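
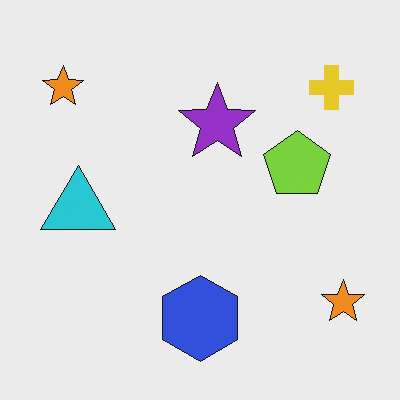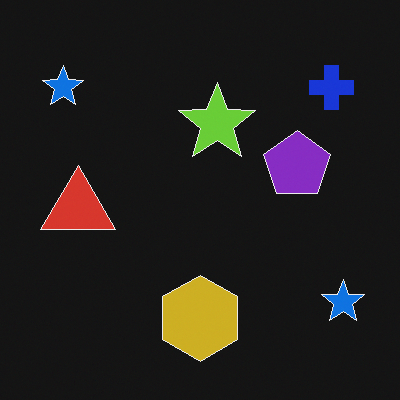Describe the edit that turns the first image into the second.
Color-inverted (negative).

The light background has become dark and every shape's color is its complement — a photographic negative.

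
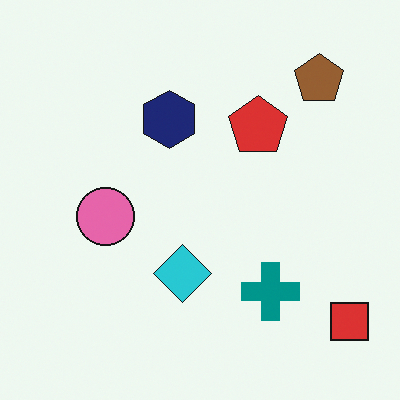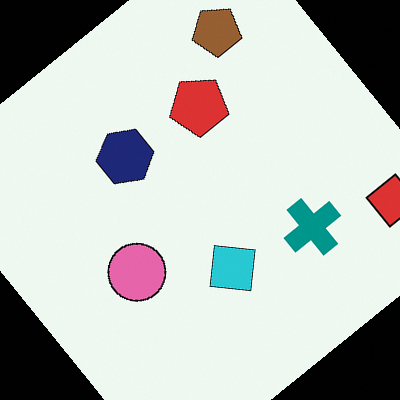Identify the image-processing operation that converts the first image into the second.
The transformation is: rotated counter-clockwise by a large amount — several tens of degrees.

Every shape is tilted by the same angle and the image corners show triangular fill wedges — a whole-image rotation by a non-right angle.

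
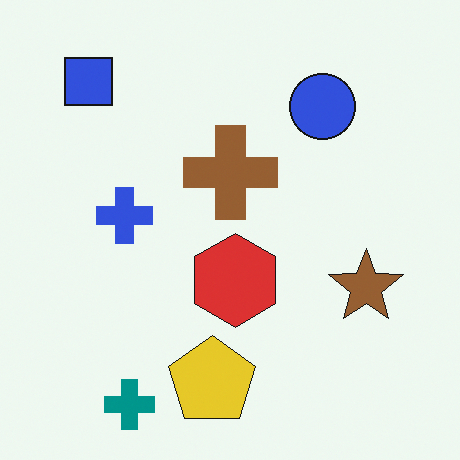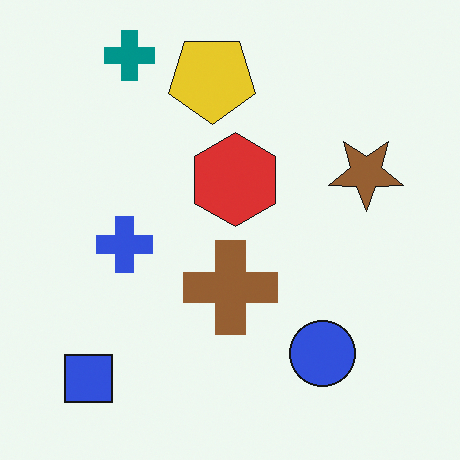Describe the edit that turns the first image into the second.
Flipped vertically (top ↔ bottom).

The teal cross is in the bottom-left of the first image and the top-left of the second — shapes on opposite sides of the horizontal midline have swapped in a mirror flip.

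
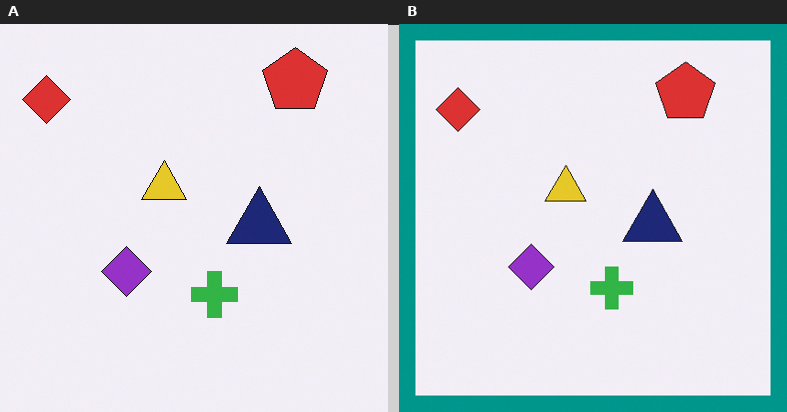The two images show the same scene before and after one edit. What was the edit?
The image was framed with a teal border.

A solid teal frame runs around the edge of the right (B) image, with the content slightly shrunk inside it.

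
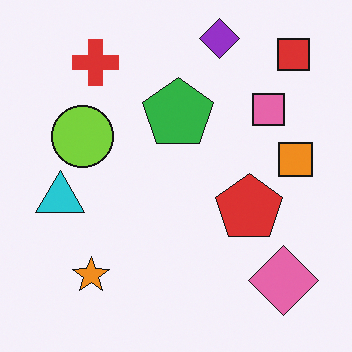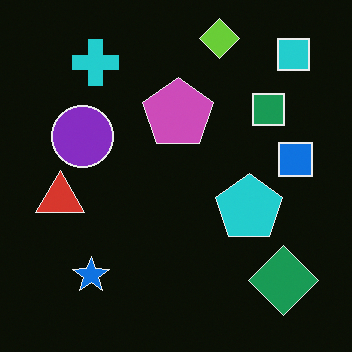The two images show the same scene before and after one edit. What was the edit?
It was color-inverted (negative).

The light background has become dark and every shape's color is its complement — a photographic negative.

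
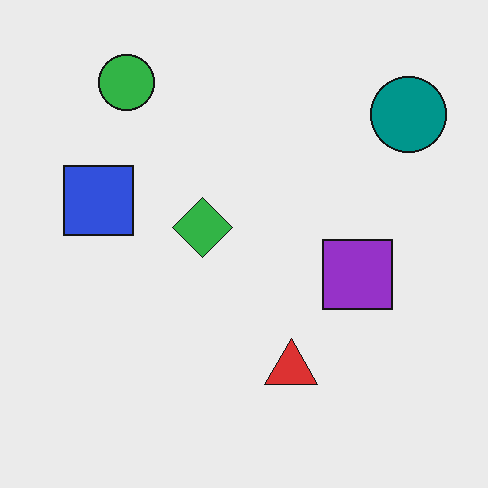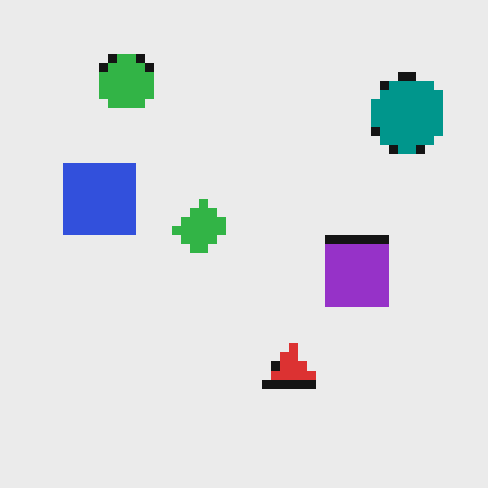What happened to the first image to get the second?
The second image is the first coarsely pixelated.

Shapes are reduced to large square blocks; fine edges and outlines are lost — a downscale-then-upscale (mosaic) effect.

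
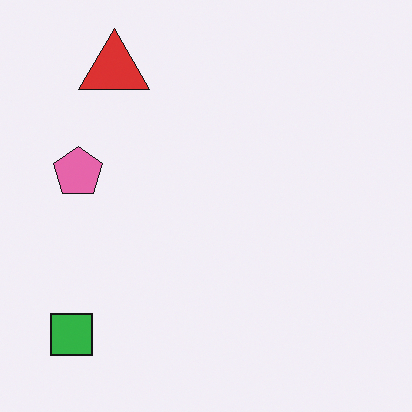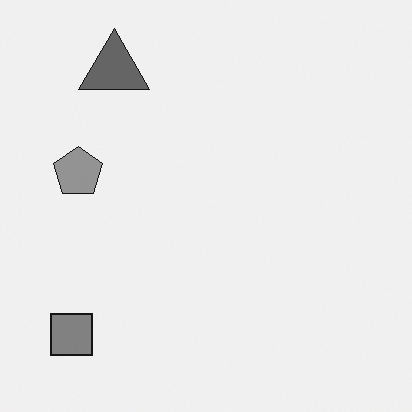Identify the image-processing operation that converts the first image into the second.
Converted to grayscale.

All color is removed — every shape is now a shade of grey.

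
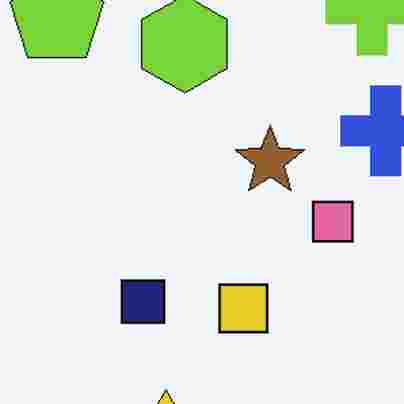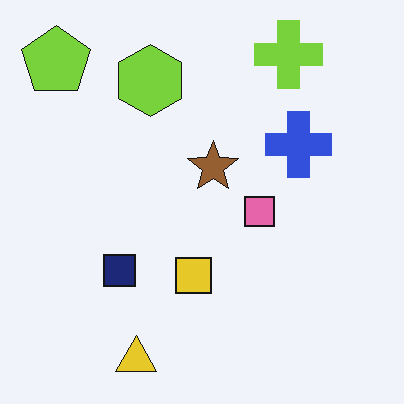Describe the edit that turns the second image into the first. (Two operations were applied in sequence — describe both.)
Cropped slightly and scaled back up, then heavily JPEG-compressed with obvious blocking artifacts.

The visible shapes are larger and the field of view is narrower; shapes near the original edges may be partly or wholly outside the frame — a crop-and-rescale. Blocky 8×8 compression artifacts appear around shape edges and the flat background shows ringing — characteristic JPEG degradation.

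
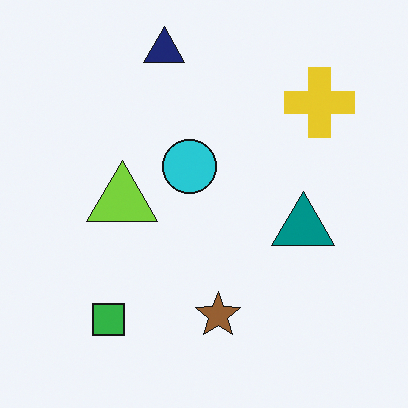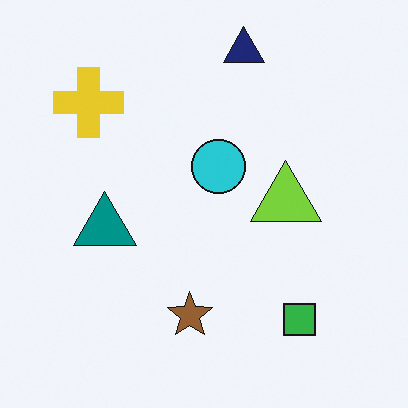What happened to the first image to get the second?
The second image is the first flipped horizontally (left ↔ right).

The yellow cross is in the top-right of the first image and the top-left of the second — shapes on opposite sides of the vertical midline have swapped in a mirror flip.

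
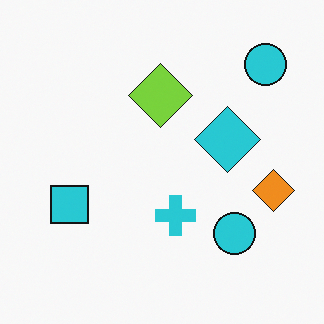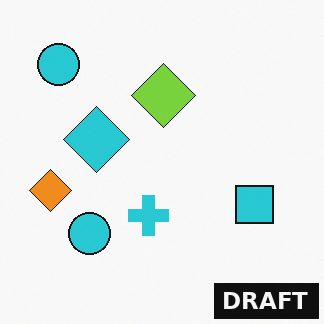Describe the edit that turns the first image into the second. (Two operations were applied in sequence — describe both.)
Flipped horizontally (left ↔ right), then watermarked with the text "DRAFT" in the lower-right corner.

The orange diamond is in the right of the first image and the left of the second — shapes on opposite sides of the vertical midline have swapped in a mirror flip. A dark label reading "DRAFT" appears in the lower-right corner.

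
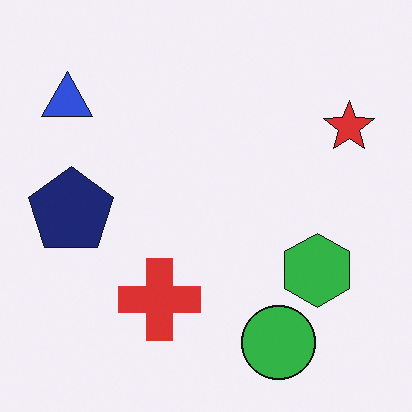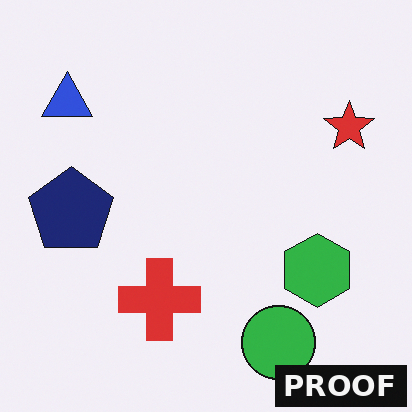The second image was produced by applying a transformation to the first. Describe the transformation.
It was watermarked with the text "PROOF" in the lower-right corner.

A dark label reading "PROOF" appears in the lower-right corner.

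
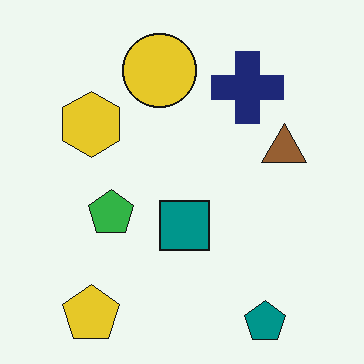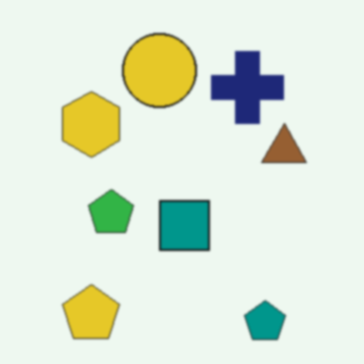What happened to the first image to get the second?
This is the original image slightly softened.

Shape edges and outlines are uniformly softened across the whole image.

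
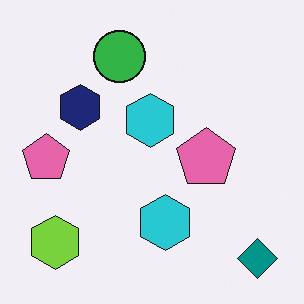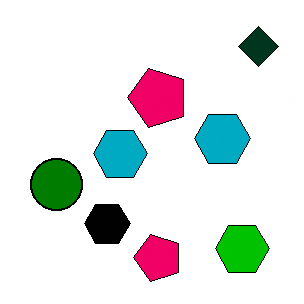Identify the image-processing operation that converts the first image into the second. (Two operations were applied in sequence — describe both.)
It was rotated 90° counter-clockwise, then given much higher contrast.

The teal diamond sits in the bottom-right of the first image and the top-right of the second — consistent with a whole-image 90° counter-clockwise rotation. Tones are pushed away from mid-grey across the whole image — a global contrast change.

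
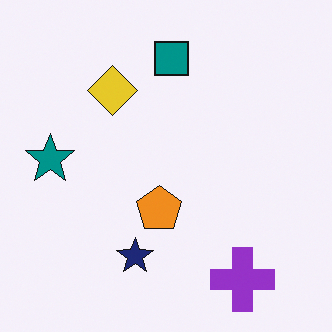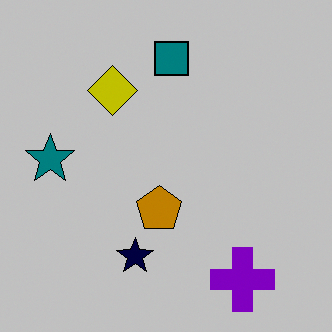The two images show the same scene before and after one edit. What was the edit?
Aggressively posterized.

Each flat color has snapped to a coarser quantized level — most visibly, the near-white background has dropped to a flat grey.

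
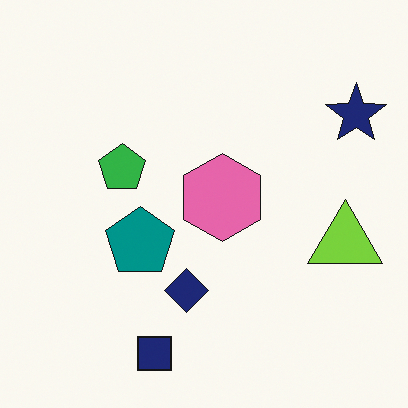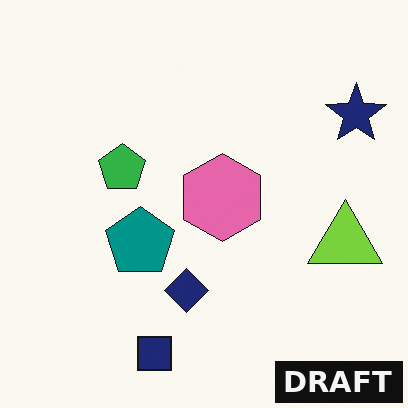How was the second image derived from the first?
The image was watermarked with the text "DRAFT" in the lower-right corner.

A dark label reading "DRAFT" appears in the lower-right corner.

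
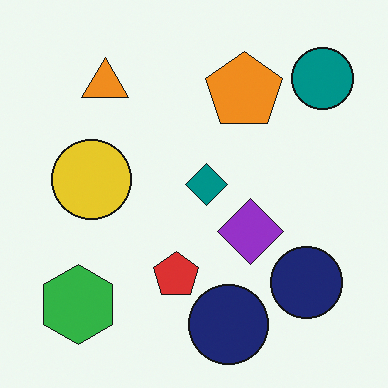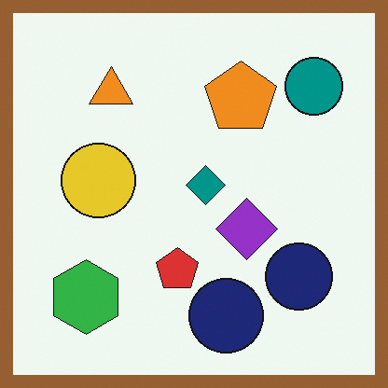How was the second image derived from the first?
The image was framed with a brown border.

A solid brown frame runs around the edge of the second image, with the content slightly shrunk inside it.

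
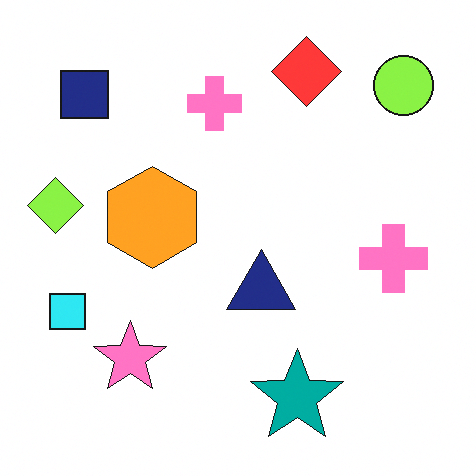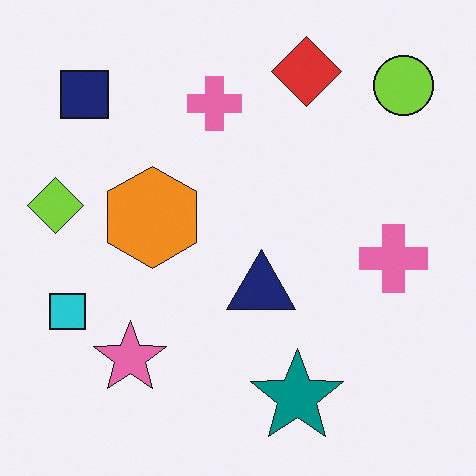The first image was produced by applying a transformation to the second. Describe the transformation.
This is the original image brightened a little.

Every pixel — background and shapes alike — is uniformly brightened.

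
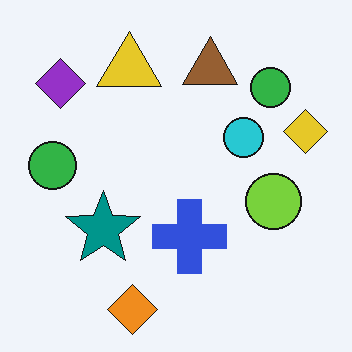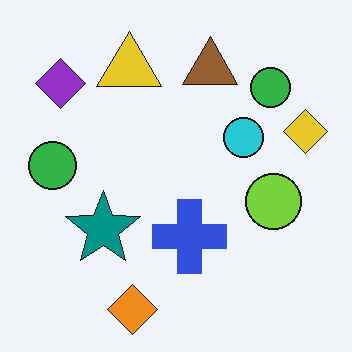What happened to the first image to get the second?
It was JPEG-compressed with visible artifacts.

Blocky 8×8 compression artifacts appear around shape edges and the flat background shows ringing — characteristic JPEG degradation.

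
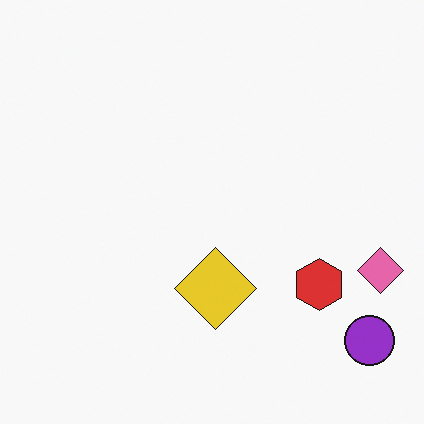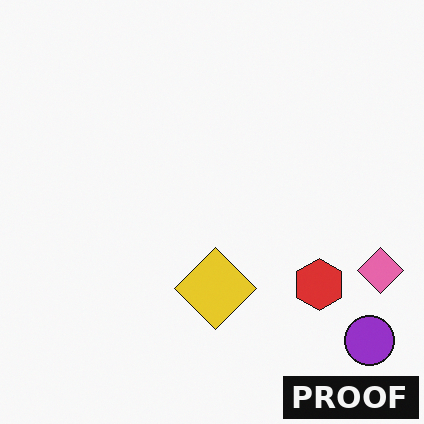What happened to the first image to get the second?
The transformation is: watermarked with the text "PROOF" in the lower-right corner.

A dark label reading "PROOF" appears in the lower-right corner.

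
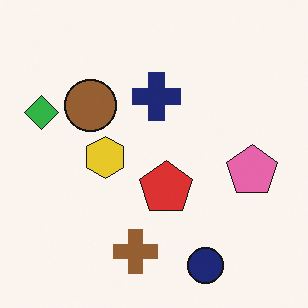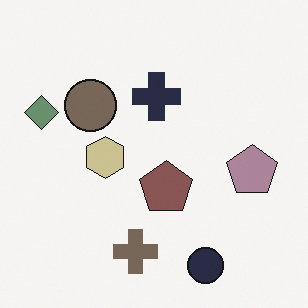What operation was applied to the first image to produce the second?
Made much more muted (saturation change).

All colors are more muted and greyish — a global saturation change.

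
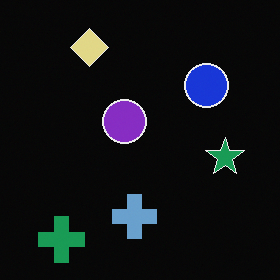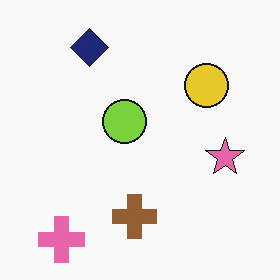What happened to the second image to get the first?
The transformation is: color-inverted (negative).

The light background has become dark and every shape's color is its complement — a photographic negative.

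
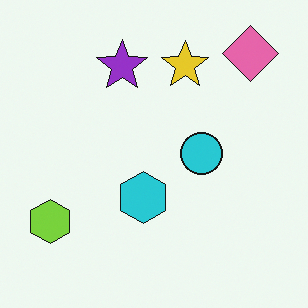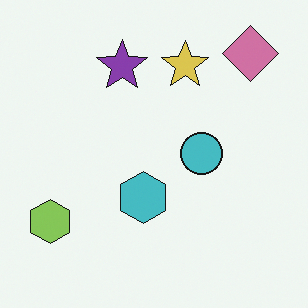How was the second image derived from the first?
The image was slightly desaturated.

All colors are more muted and greyish — a global saturation change.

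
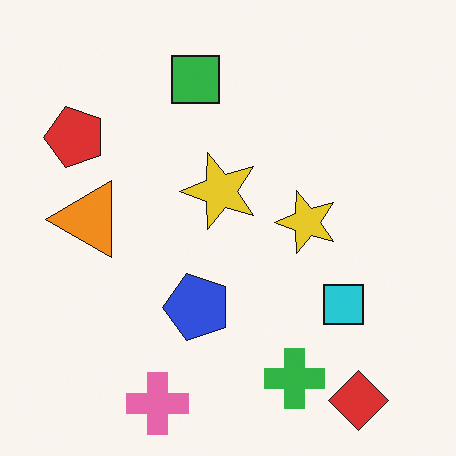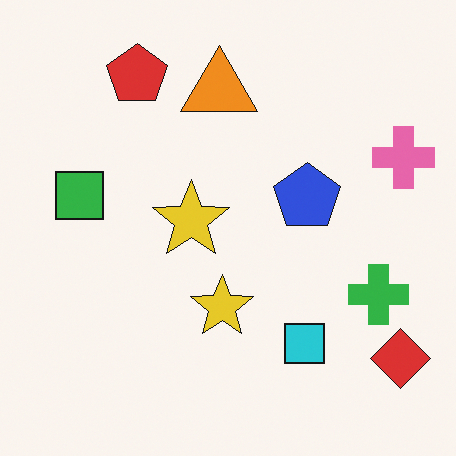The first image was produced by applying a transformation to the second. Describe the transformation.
Transposed (reflected across the top-left ↔ bottom-right diagonal).

Shapes have swapped their row and column positions — what was in the top-right is now in the bottom-left — a diagonal reflection.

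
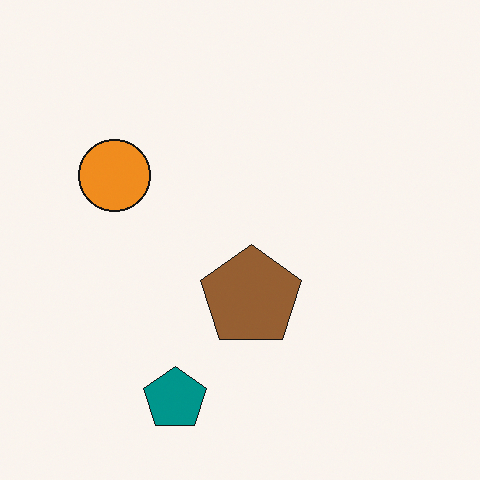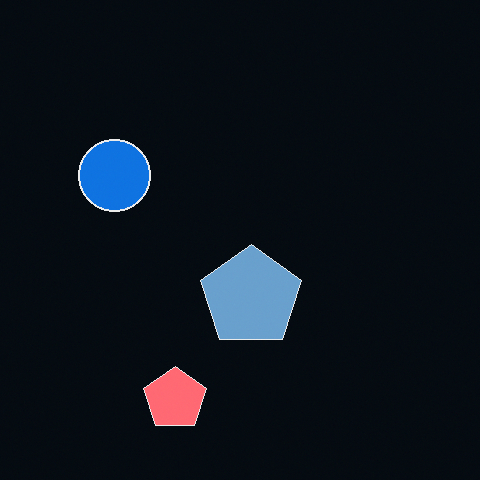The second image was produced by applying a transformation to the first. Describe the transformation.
Color-inverted (negative).

The light background has become dark and every shape's color is its complement — a photographic negative.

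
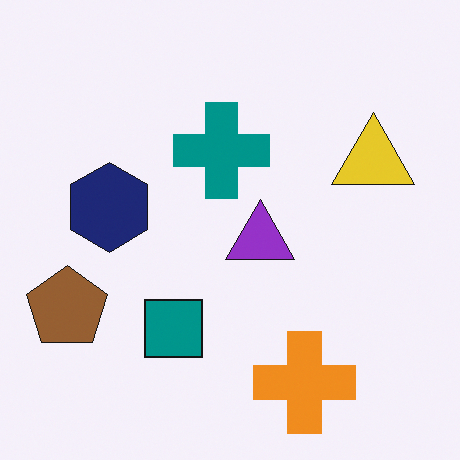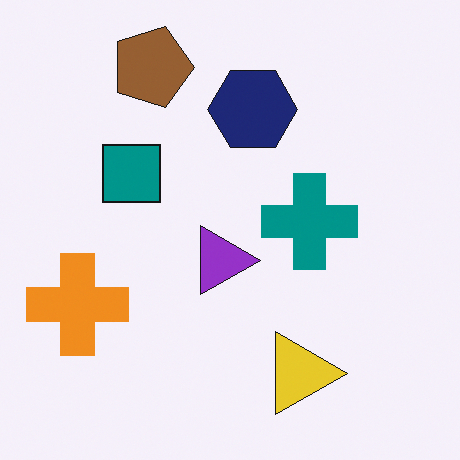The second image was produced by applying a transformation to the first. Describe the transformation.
The transformation is: rotated 90° clockwise.

The brown pentagon sits in the bottom-left of the first image and the top-left of the second — consistent with a whole-image 90° clockwise rotation.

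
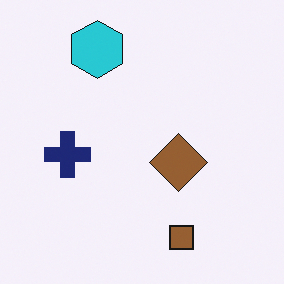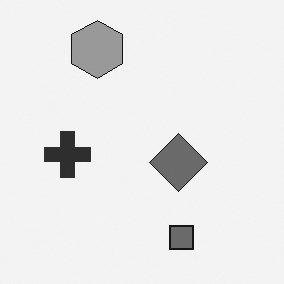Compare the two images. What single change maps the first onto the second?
Converted to grayscale.

All color is removed — every shape is now a shade of grey.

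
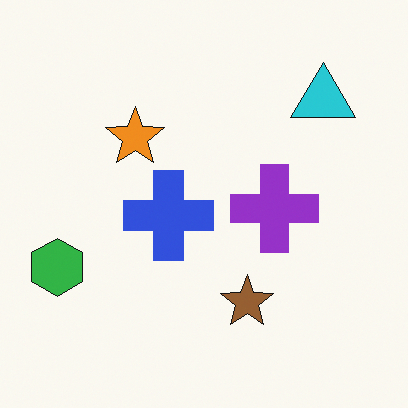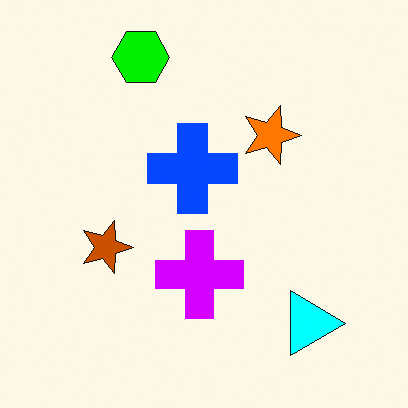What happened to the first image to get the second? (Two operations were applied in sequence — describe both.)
This is the original image rotated 90° clockwise, then made much more vivid (saturation change).

The green hexagon sits in the left of the first image and the top of the second — consistent with a whole-image 90° clockwise rotation. All colors are more vivid — a global saturation change.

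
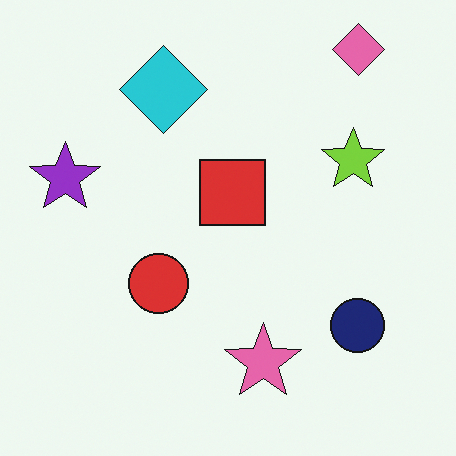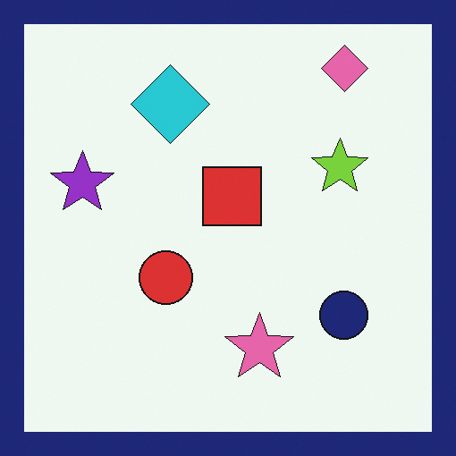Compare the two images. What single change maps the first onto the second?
It was framed with a navy border.

A solid navy frame runs around the edge of the second image, with the content slightly shrunk inside it.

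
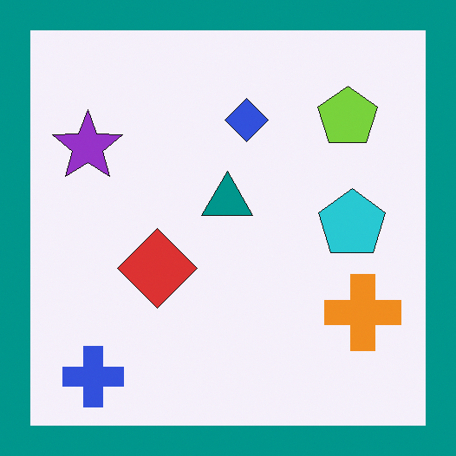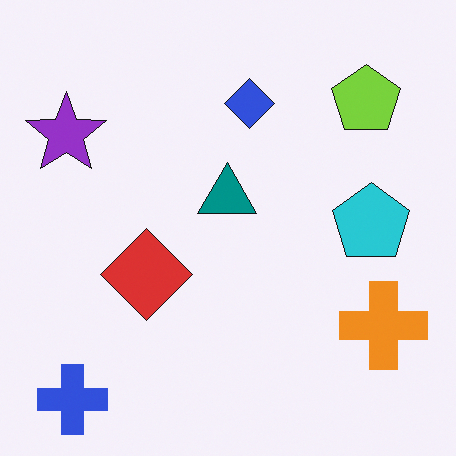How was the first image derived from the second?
The image was framed with a teal border.

A solid teal frame runs around the edge of the first image, with the content slightly shrunk inside it.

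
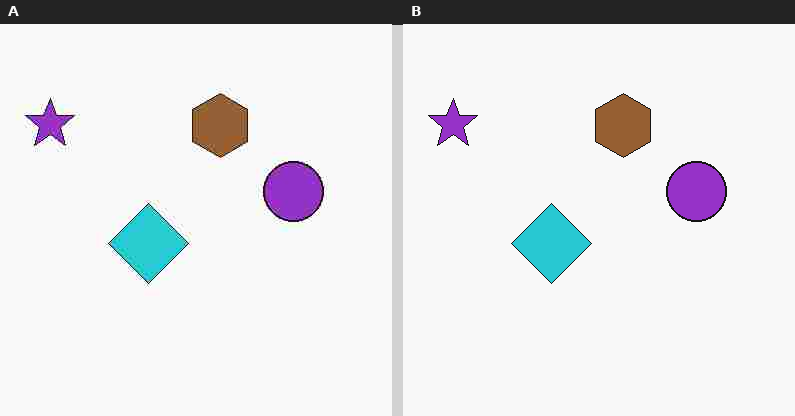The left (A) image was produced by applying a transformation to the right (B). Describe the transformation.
This is the original image degraded with heavy JPEG compression.

Blocky 8×8 compression artifacts appear around shape edges and the flat background shows ringing — characteristic JPEG degradation.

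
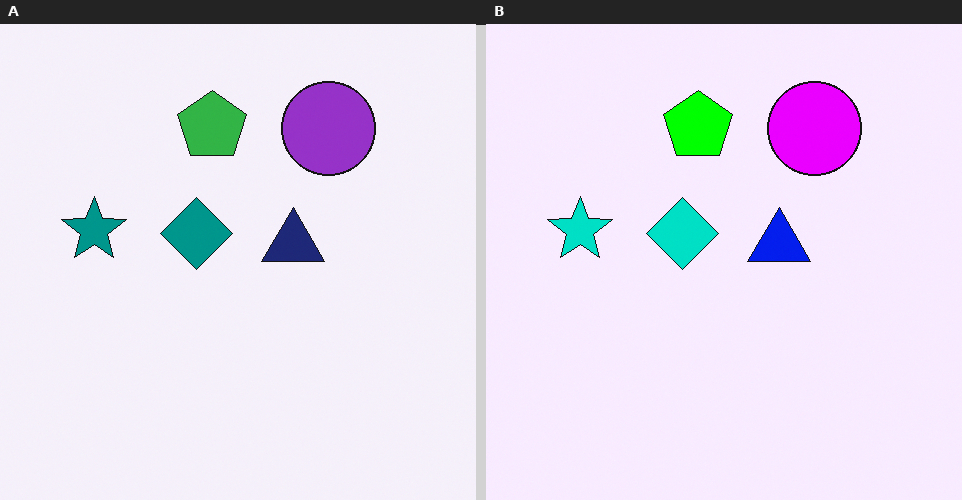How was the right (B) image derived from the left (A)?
The image was made much more vivid (saturation change).

All colors are more vivid — a global saturation change.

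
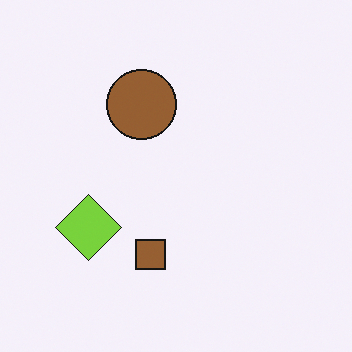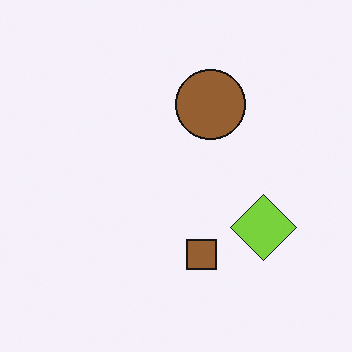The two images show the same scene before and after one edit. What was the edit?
The second image is the first flipped horizontally (left ↔ right).

The lime diamond is in the left of the first image and the right of the second — shapes on opposite sides of the vertical midline have swapped in a mirror flip.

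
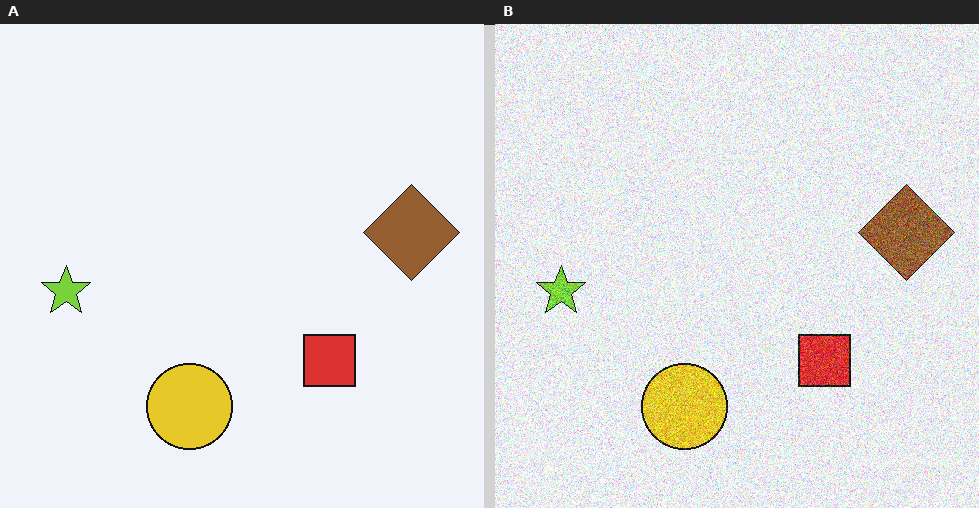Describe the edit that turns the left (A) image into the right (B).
The image was degraded with a thick layer of grain.

Random speckle covers the whole image, including the flat background.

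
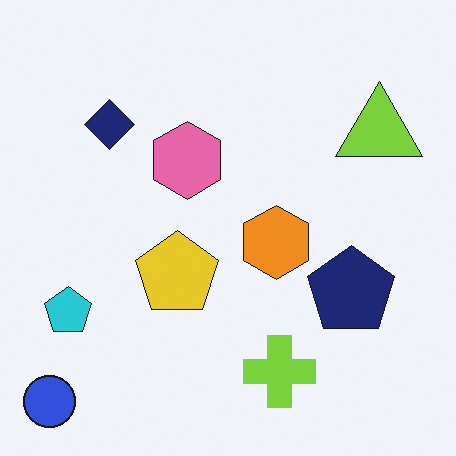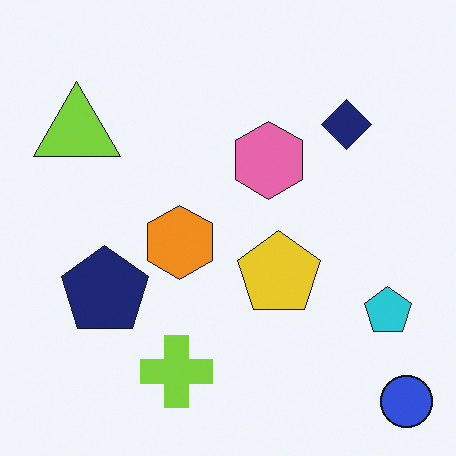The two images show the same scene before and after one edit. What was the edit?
The transformation is: flipped horizontally (left ↔ right).

The blue circle is in the bottom-left of the first image and the bottom-right of the second — shapes on opposite sides of the vertical midline have swapped in a mirror flip.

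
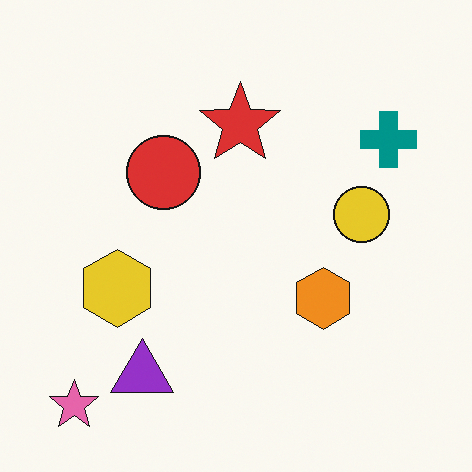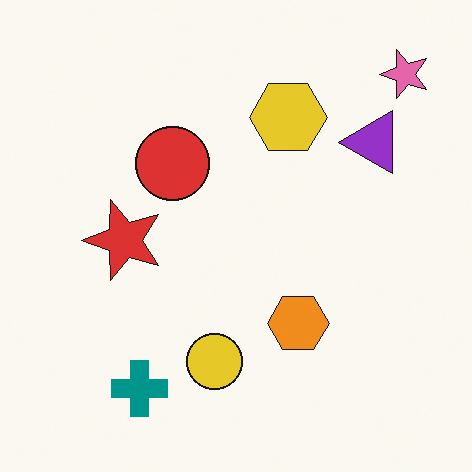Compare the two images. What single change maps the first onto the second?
The image was transposed (reflected across the top-left ↔ bottom-right diagonal).

Shapes have swapped their row and column positions — what was in the top-right is now in the bottom-left — a diagonal reflection.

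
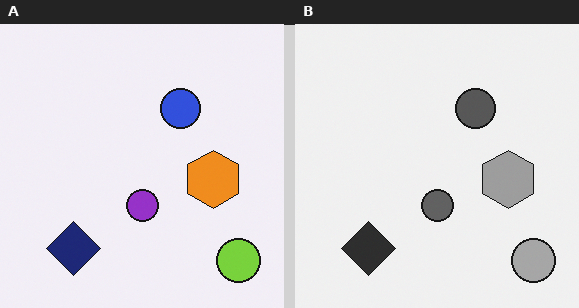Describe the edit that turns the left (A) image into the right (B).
The image was converted to grayscale.

All color is removed — every shape is now a shade of grey.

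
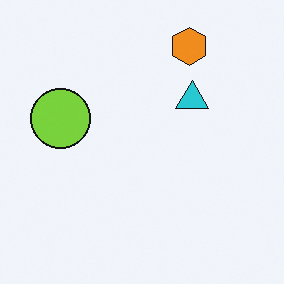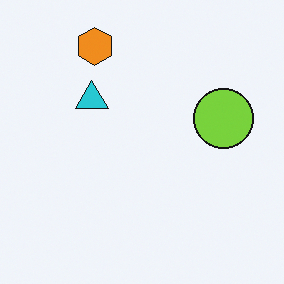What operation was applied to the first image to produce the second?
The second image is the first flipped horizontally (left ↔ right).

The lime circle is in the left of the first image and the right of the second — shapes on opposite sides of the vertical midline have swapped in a mirror flip.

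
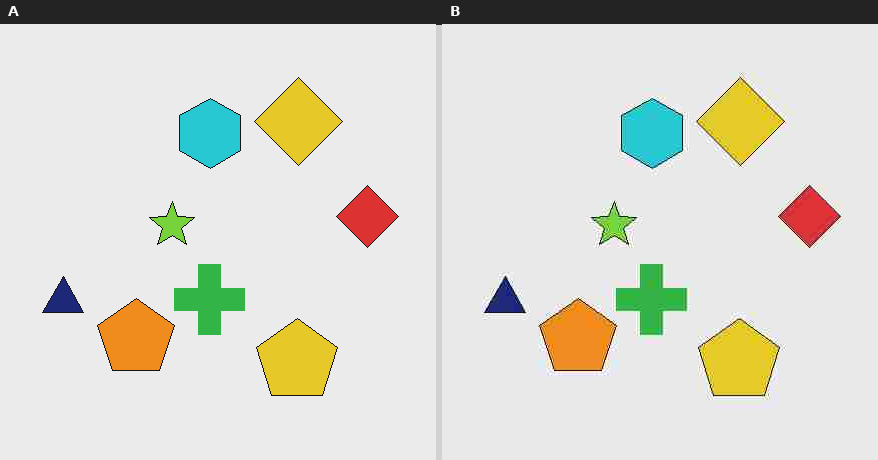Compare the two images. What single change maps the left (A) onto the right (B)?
The transformation is: heavily JPEG-compressed with obvious blocking artifacts.

Blocky 8×8 compression artifacts appear around shape edges and the flat background shows ringing — characteristic JPEG degradation.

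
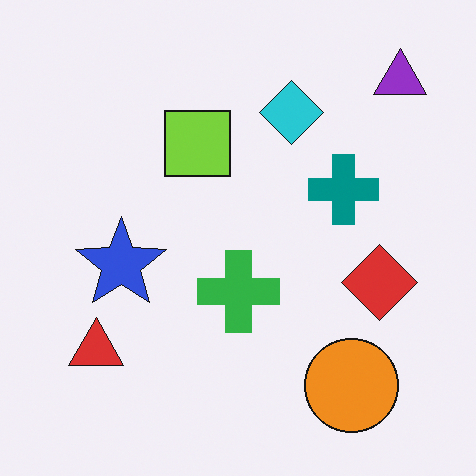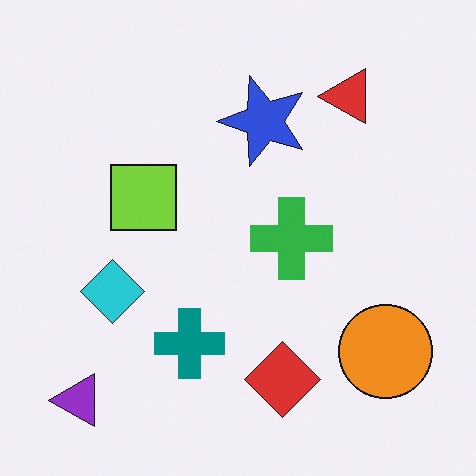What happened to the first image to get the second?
It was transposed (reflected across the top-left ↔ bottom-right diagonal).

Shapes have swapped their row and column positions — what was in the top-right is now in the bottom-left — a diagonal reflection.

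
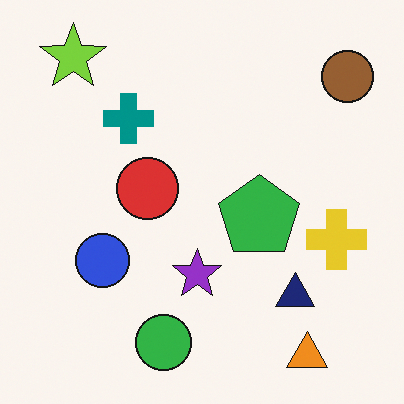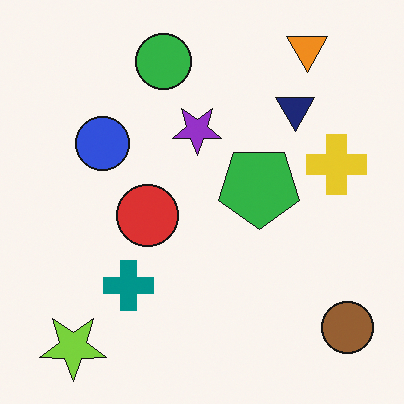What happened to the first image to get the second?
It was flipped vertically (top ↔ bottom).

The orange triangle is in the bottom-right of the first image and the top-right of the second — shapes on opposite sides of the horizontal midline have swapped in a mirror flip.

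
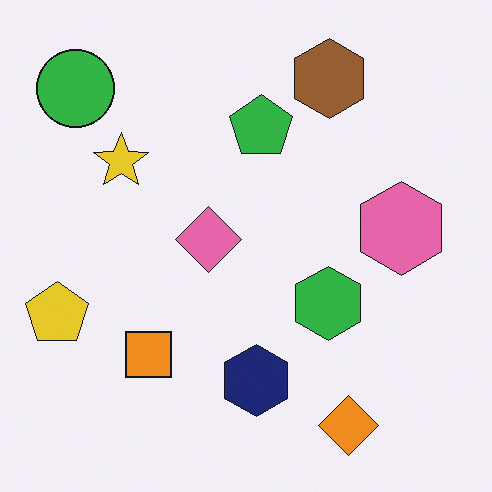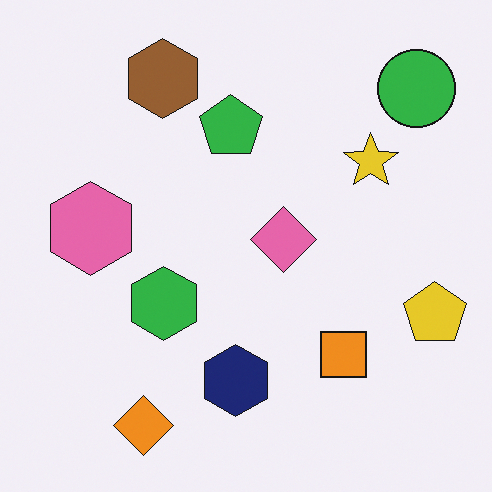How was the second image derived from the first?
This is the original image flipped horizontally (left ↔ right).

The yellow pentagon is in the left of the first image and the right of the second — shapes on opposite sides of the vertical midline have swapped in a mirror flip.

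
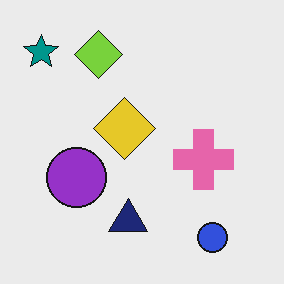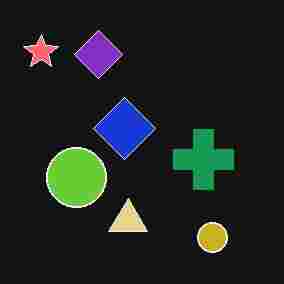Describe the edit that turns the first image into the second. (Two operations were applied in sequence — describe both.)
Heavily JPEG-compressed with obvious blocking artifacts, then color-inverted (negative).

Blocky 8×8 compression artifacts appear around shape edges and the flat background shows ringing — characteristic JPEG degradation. The light background has become dark and every shape's color is its complement — a photographic negative.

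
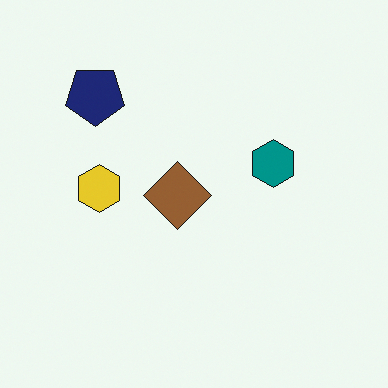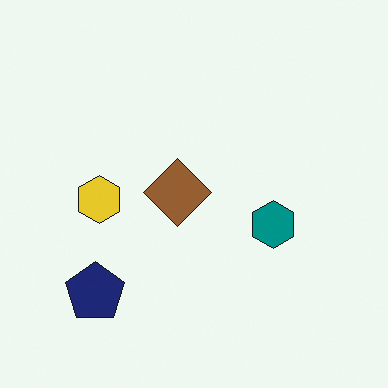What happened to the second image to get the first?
Flipped vertically (top ↔ bottom).

The navy pentagon is in the bottom-left of the second image and the top-left of the first — shapes on opposite sides of the horizontal midline have swapped in a mirror flip.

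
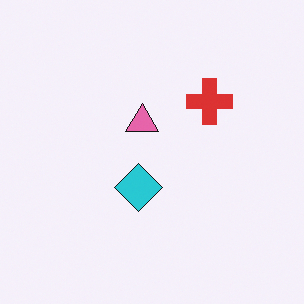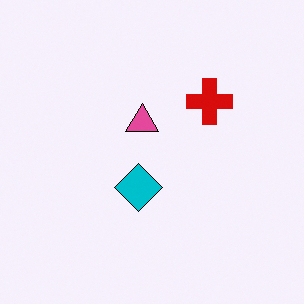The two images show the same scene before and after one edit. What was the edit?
It was given slightly increased contrast.

Tones are pushed away from mid-grey across the whole image — a global contrast change.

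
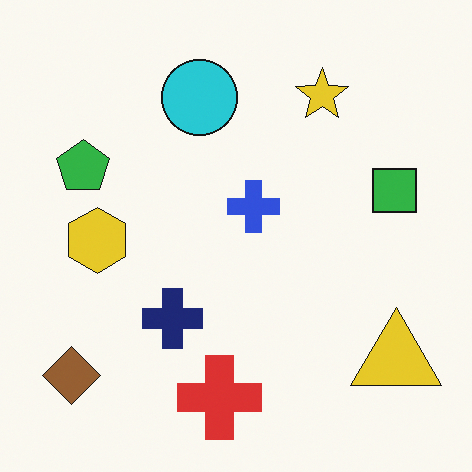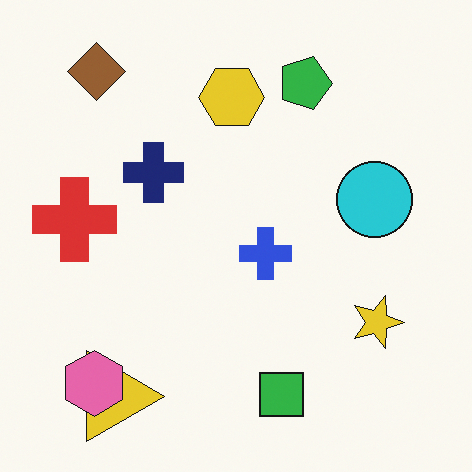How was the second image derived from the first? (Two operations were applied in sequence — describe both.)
It was rotated 90° clockwise, then overlaid with an additional pink hexagon.

The brown diamond sits in the bottom-left of the first image and the top-left of the second — consistent with a whole-image 90° clockwise rotation. A pink hexagon appears in the second image that is absent from the first.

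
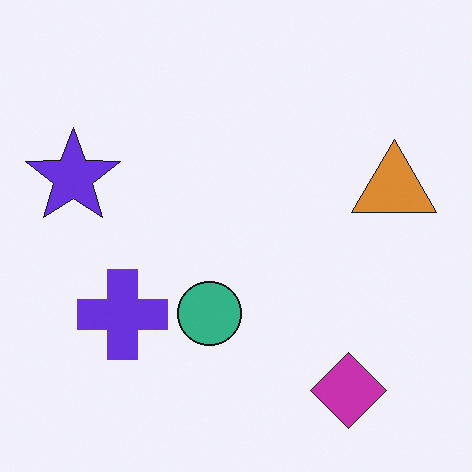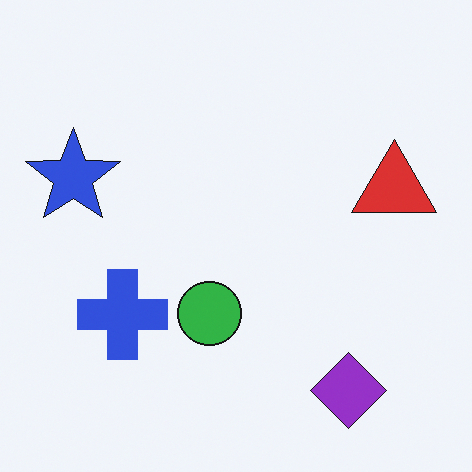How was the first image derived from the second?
The transformation is: hue-shifted by a small amount.

Every shape's color has rotated by the same amount around the hue wheel — a uniform hue shift.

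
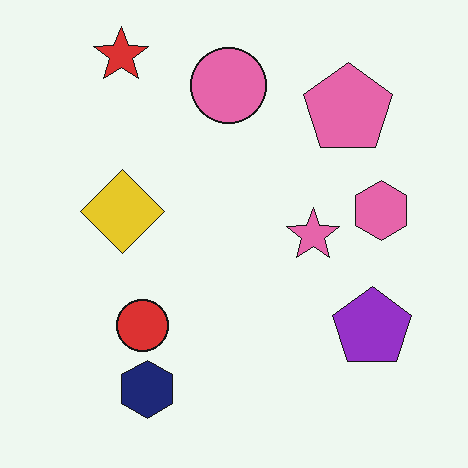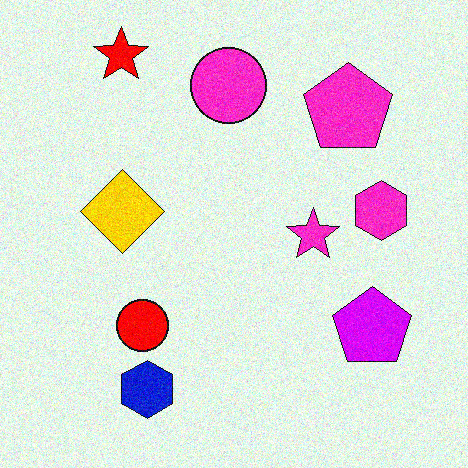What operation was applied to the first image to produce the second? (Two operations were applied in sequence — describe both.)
Heavily oversaturated, then degraded with visible gaussian noise.

All colors are more vivid — a global saturation change. Random speckle covers the whole image, including the flat background.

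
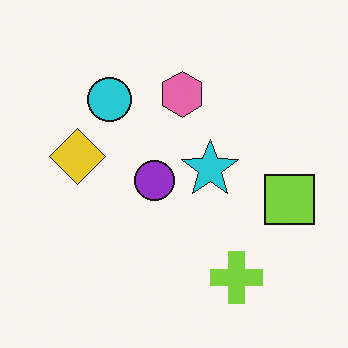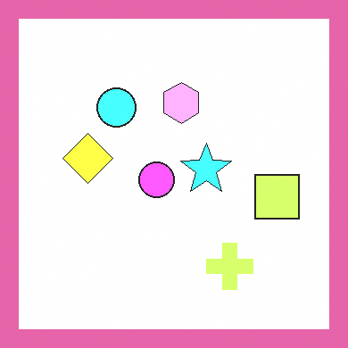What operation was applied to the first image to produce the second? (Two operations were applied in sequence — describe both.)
The second image is the first noticeably brightened, then framed with a pink border.

Every pixel — background and shapes alike — is uniformly brightened. A solid pink frame runs around the edge of the second image, with the content slightly shrunk inside it.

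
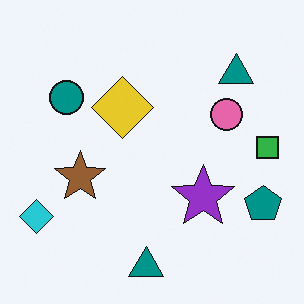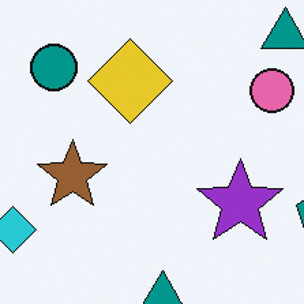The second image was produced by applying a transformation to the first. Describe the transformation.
The transformation is: cropped to a modestly smaller region and rescaled.

The visible shapes are larger and the field of view is narrower; shapes near the original edges may be partly or wholly outside the frame — a crop-and-rescale.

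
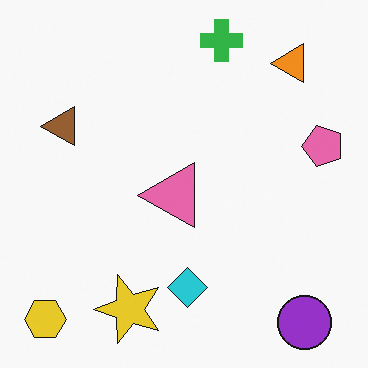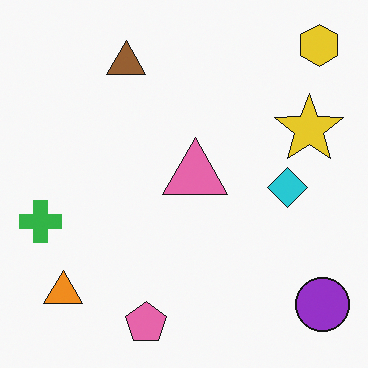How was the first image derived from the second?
This is the original image transposed (reflected across the top-left ↔ bottom-right diagonal).

Shapes have swapped their row and column positions — what was in the top-right is now in the bottom-left — a diagonal reflection.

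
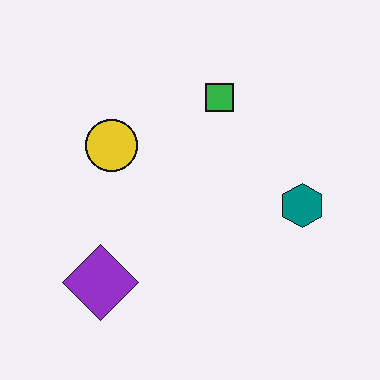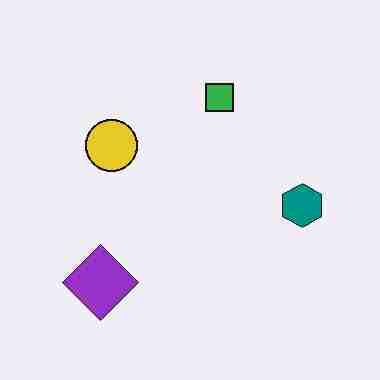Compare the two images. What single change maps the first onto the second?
Degraded with heavy JPEG compression.

Blocky 8×8 compression artifacts appear around shape edges and the flat background shows ringing — characteristic JPEG degradation.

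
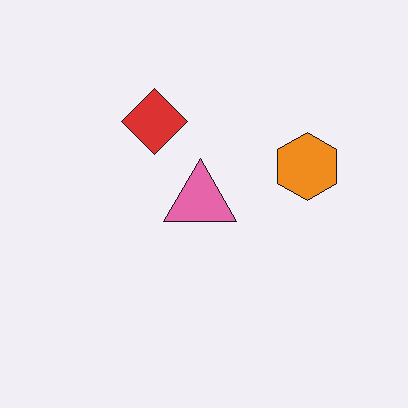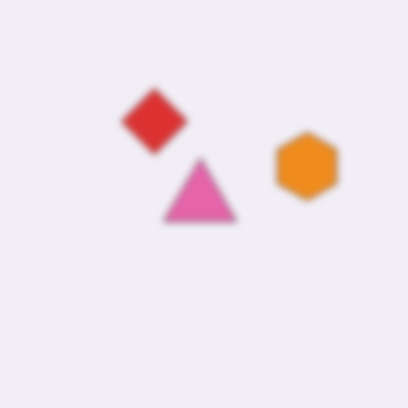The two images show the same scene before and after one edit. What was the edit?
The image was moderately blurred.

Shape edges and outlines are uniformly softened across the whole image.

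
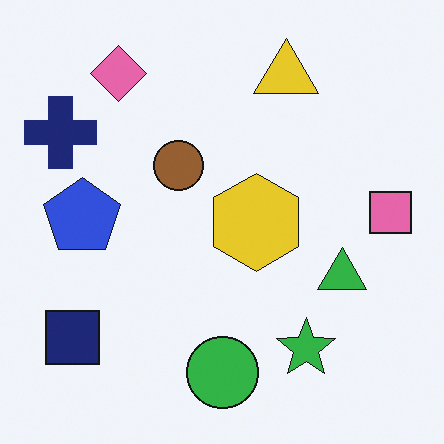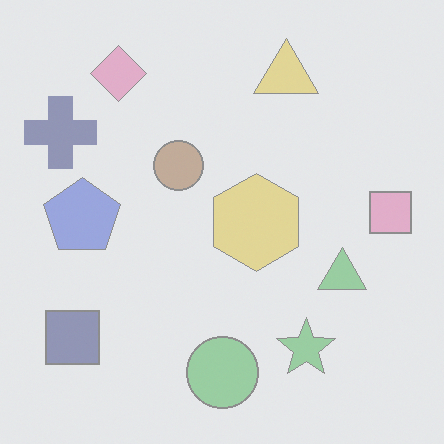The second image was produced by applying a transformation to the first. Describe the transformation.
The second image is the first washed out (contrast reduced).

Tones are pushed toward mid-grey across the whole image — a global contrast change.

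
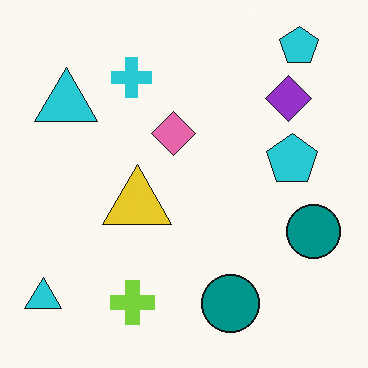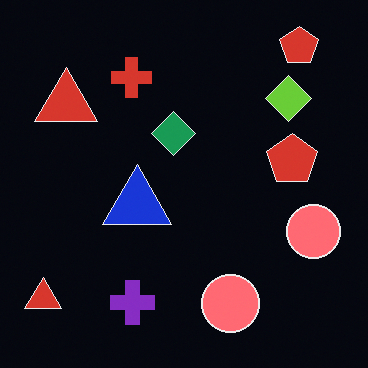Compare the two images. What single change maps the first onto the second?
Color-inverted (negative).

The light background has become dark and every shape's color is its complement — a photographic negative.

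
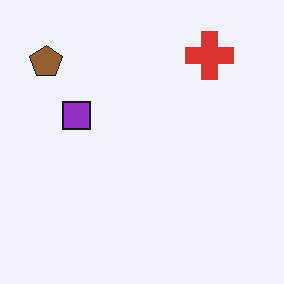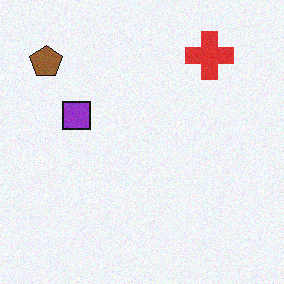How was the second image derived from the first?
It was degraded with a light layer of grain.

Random speckle covers the whole image, including the flat background.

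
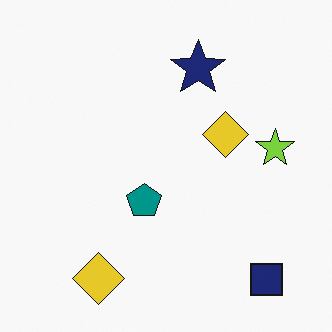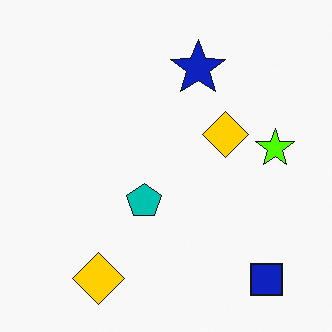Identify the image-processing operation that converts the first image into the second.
This is the original image heavily oversaturated.

All colors are more vivid — a global saturation change.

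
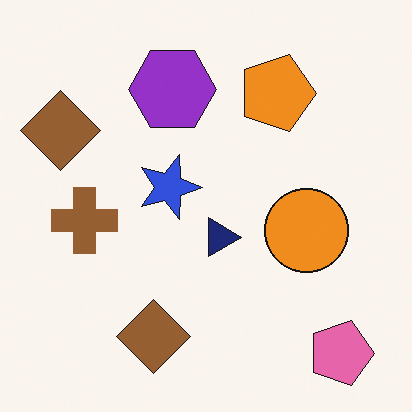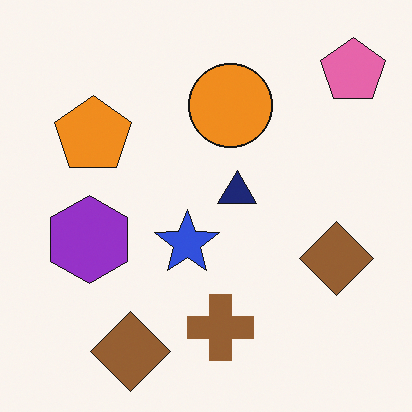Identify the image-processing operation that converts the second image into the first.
This is the original image rotated 90° clockwise.

The pink pentagon sits in the top-right of the second image and the bottom-right of the first — consistent with a whole-image 90° clockwise rotation.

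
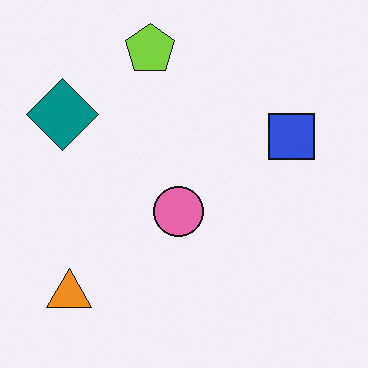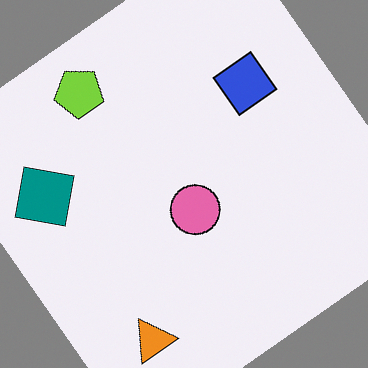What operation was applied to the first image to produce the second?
Rotated counter-clockwise by a large amount — several tens of degrees.

Every shape is tilted by the same angle and the image corners show triangular fill wedges — a whole-image rotation by a non-right angle.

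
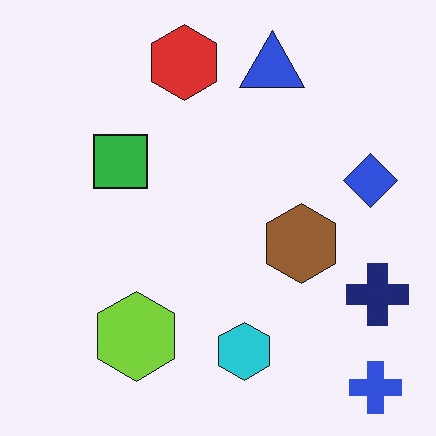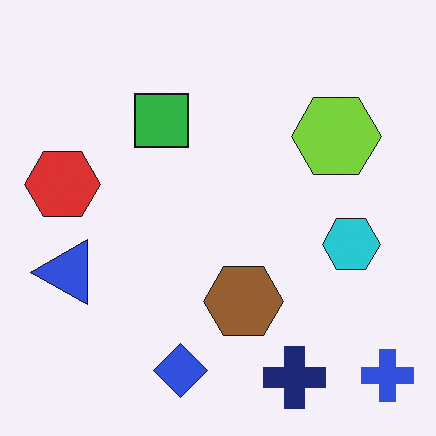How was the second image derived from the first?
It was transposed (reflected across the top-left ↔ bottom-right diagonal).

Shapes have swapped their row and column positions — what was in the top-right is now in the bottom-left — a diagonal reflection.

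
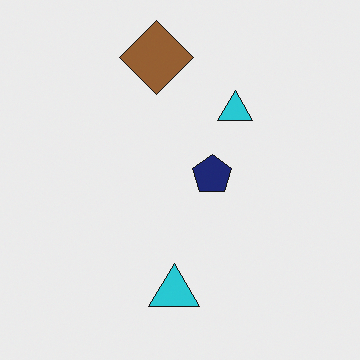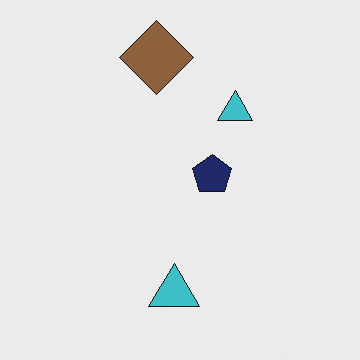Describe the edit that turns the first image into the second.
Slightly desaturated.

All colors are more muted and greyish — a global saturation change.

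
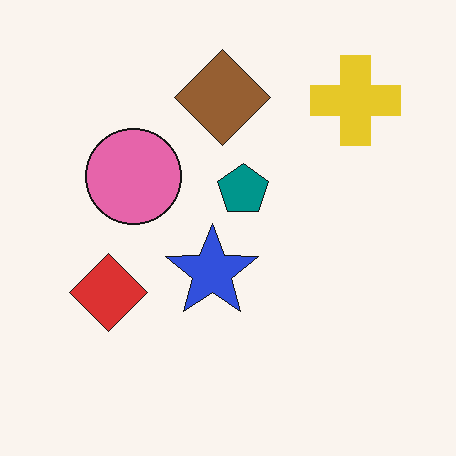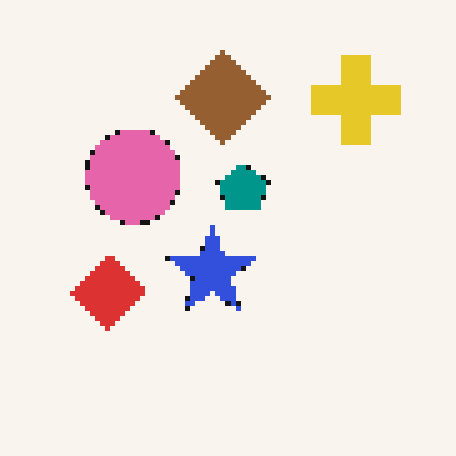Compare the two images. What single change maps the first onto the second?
It was mildly pixelated.

Shapes are reduced to large square blocks; fine edges and outlines are lost — a downscale-then-upscale (mosaic) effect.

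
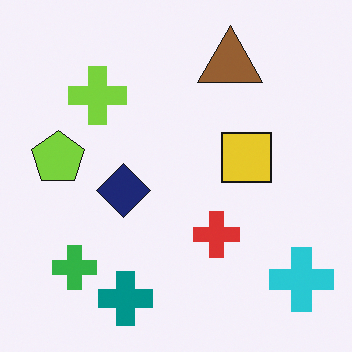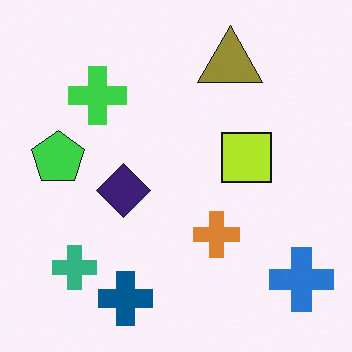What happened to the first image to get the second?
Hue-shifted slightly.

Every shape's color has rotated by the same amount around the hue wheel — a uniform hue shift.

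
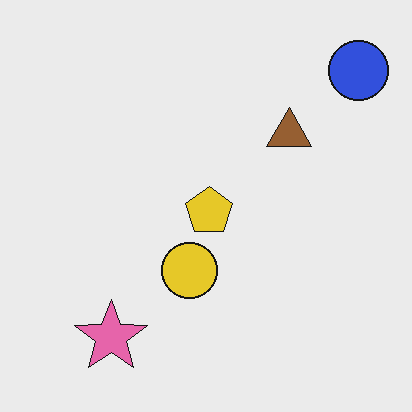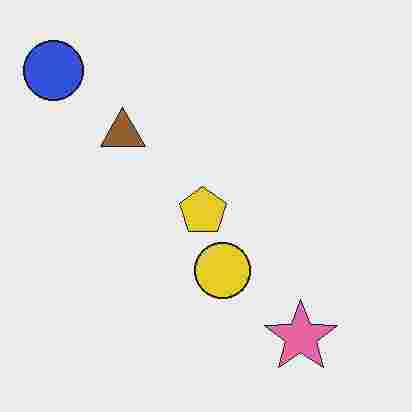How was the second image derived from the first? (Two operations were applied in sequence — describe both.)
The transformation is: flipped horizontally (left ↔ right), then heavily JPEG-compressed with obvious blocking artifacts.

The blue circle is in the top-right of the first image and the top-left of the second — shapes on opposite sides of the vertical midline have swapped in a mirror flip. Blocky 8×8 compression artifacts appear around shape edges and the flat background shows ringing — characteristic JPEG degradation.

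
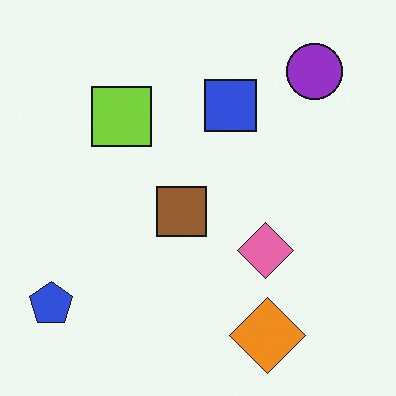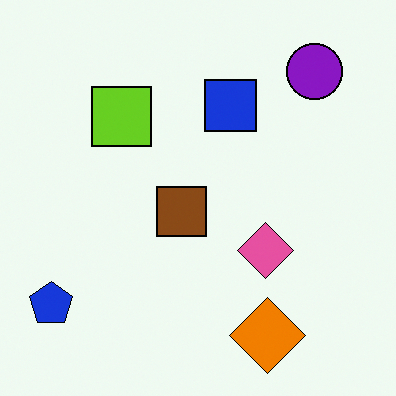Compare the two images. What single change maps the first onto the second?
The second image is the first given slightly increased contrast.

Tones are pushed away from mid-grey across the whole image — a global contrast change.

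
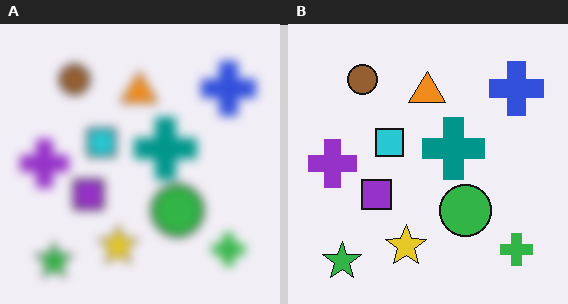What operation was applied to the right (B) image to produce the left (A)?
Heavily blurred.

Shape edges and outlines are uniformly softened across the whole image.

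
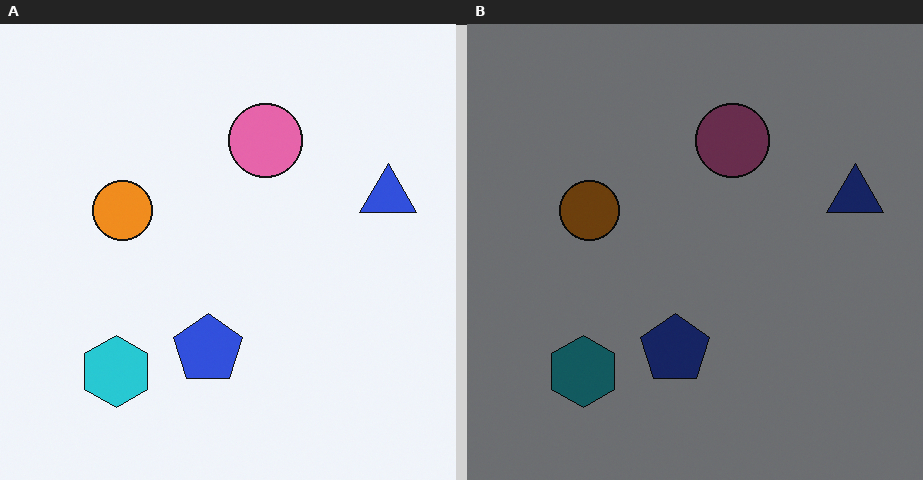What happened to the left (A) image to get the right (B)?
The right (B) image is the left (A) darkened a lot.

Every pixel — background and shapes alike — is uniformly darkened.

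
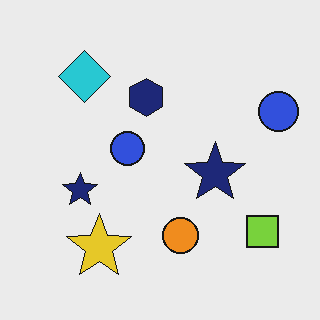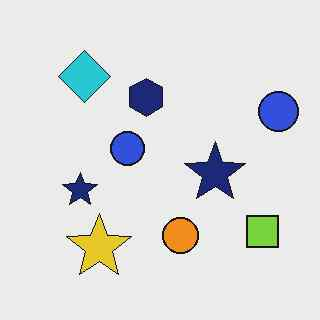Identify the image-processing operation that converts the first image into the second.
The image was JPEG-compressed with visible artifacts.

Blocky 8×8 compression artifacts appear around shape edges and the flat background shows ringing — characteristic JPEG degradation.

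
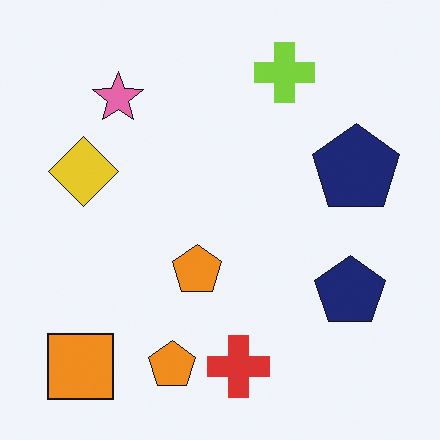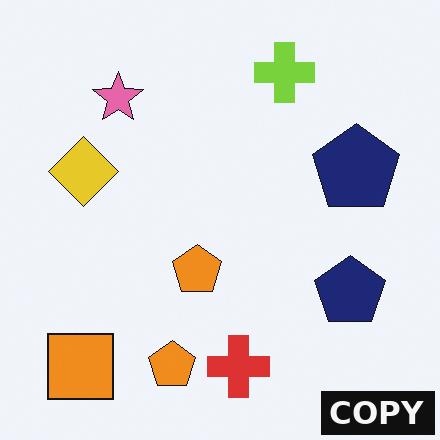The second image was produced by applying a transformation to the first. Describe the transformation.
It was watermarked with the text "COPY" in the lower-right corner.

A dark label reading "COPY" appears in the lower-right corner.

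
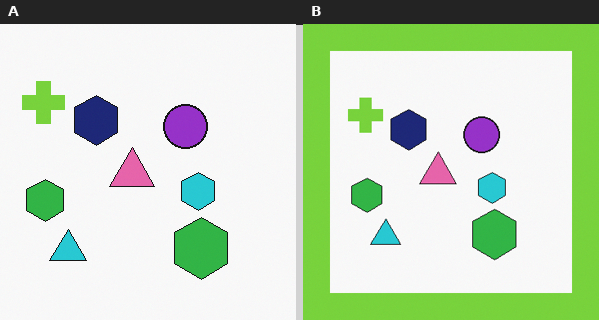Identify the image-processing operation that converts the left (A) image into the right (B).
This is the original image framed with a lime border.

A solid lime frame runs around the edge of the right (B) image, with the content slightly shrunk inside it.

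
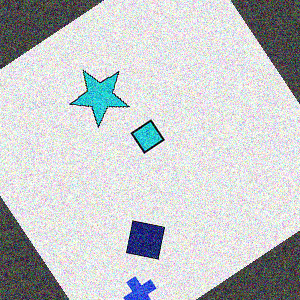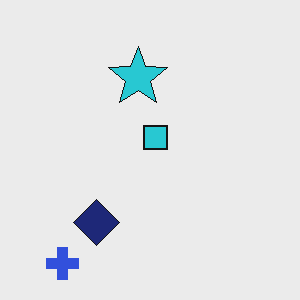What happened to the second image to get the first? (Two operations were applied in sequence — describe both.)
It was rotated counter-clockwise by a large amount — several tens of degrees, then degraded with strong gaussian noise.

Every shape is tilted by the same angle and the image corners show triangular fill wedges — a whole-image rotation by a non-right angle. Random speckle covers the whole image, including the flat background.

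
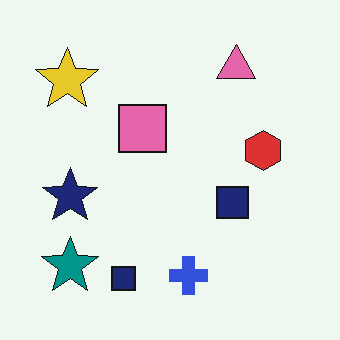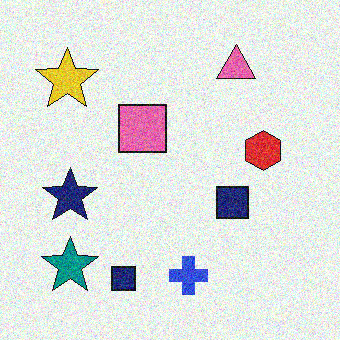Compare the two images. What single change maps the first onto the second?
This is the original image degraded with moderate additive noise.

Random speckle covers the whole image, including the flat background.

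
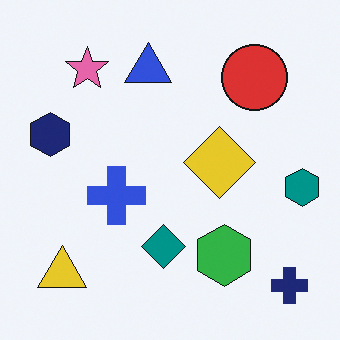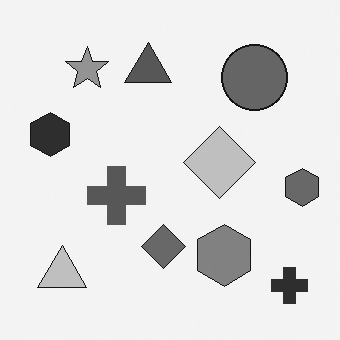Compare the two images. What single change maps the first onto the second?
The second image is the first converted to grayscale.

All color is removed — every shape is now a shade of grey.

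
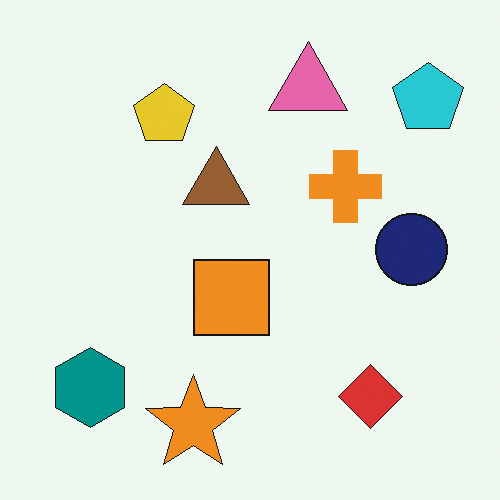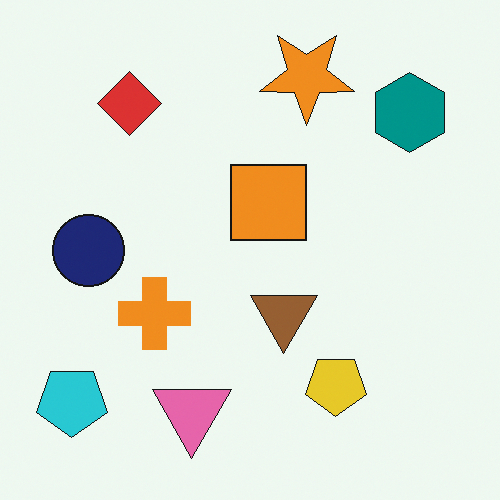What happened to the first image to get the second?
Rotated 180°.

The cyan pentagon sits in the top-right of the first image and the bottom-left of the second — consistent with a whole-image 180° rotation.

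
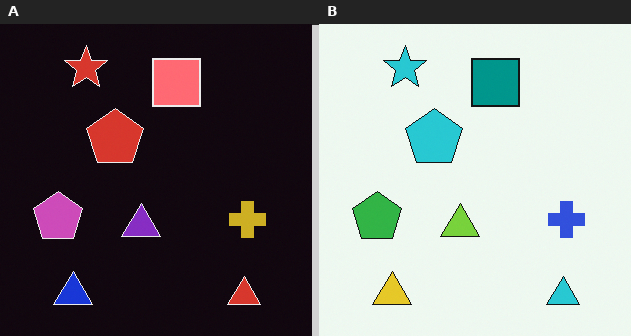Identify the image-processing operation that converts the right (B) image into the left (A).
This is the original image color-inverted (negative).

The light background has become dark and every shape's color is its complement — a photographic negative.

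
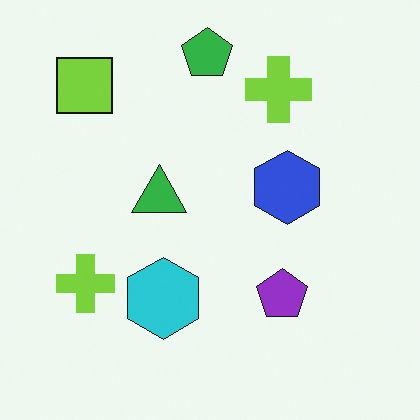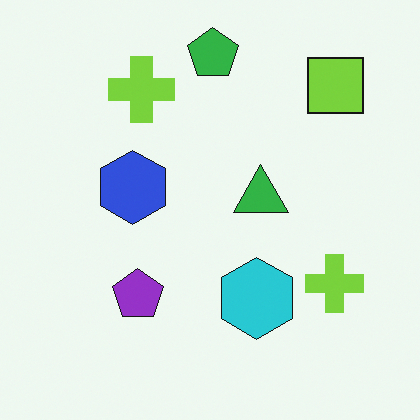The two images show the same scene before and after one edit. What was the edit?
The transformation is: flipped horizontally (left ↔ right).

The lime square is in the top-left of the first image and the top-right of the second — shapes on opposite sides of the vertical midline have swapped in a mirror flip.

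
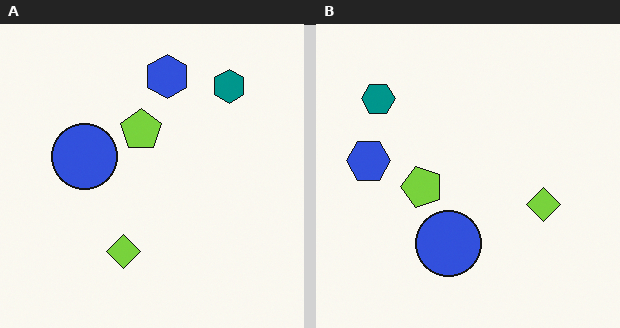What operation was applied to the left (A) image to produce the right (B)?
The transformation is: rotated 90° counter-clockwise.

The teal hexagon sits in the top-right of the left (A) image and the top-left of the right (B) — consistent with a whole-image 90° counter-clockwise rotation.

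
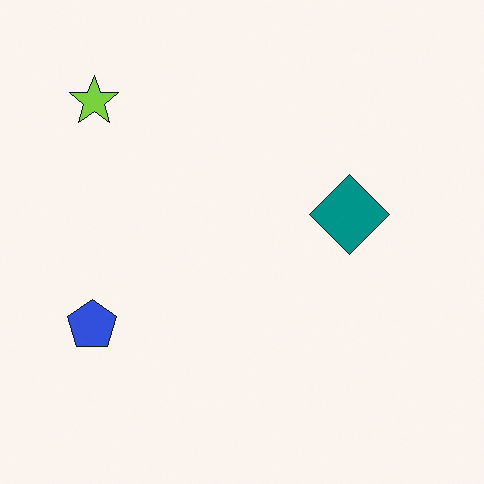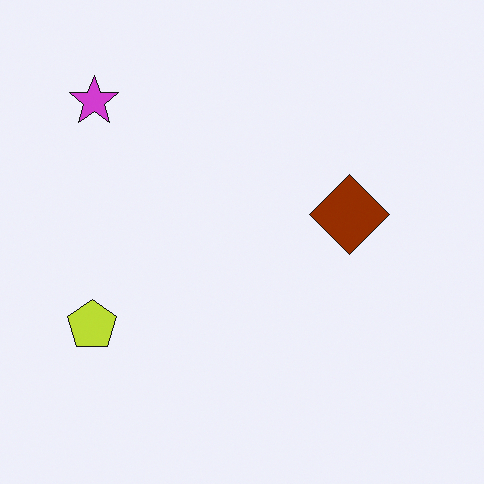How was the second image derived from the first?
The second image is the first hue-shifted by a large amount.

Every shape's color has rotated by the same amount around the hue wheel — a uniform hue shift.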